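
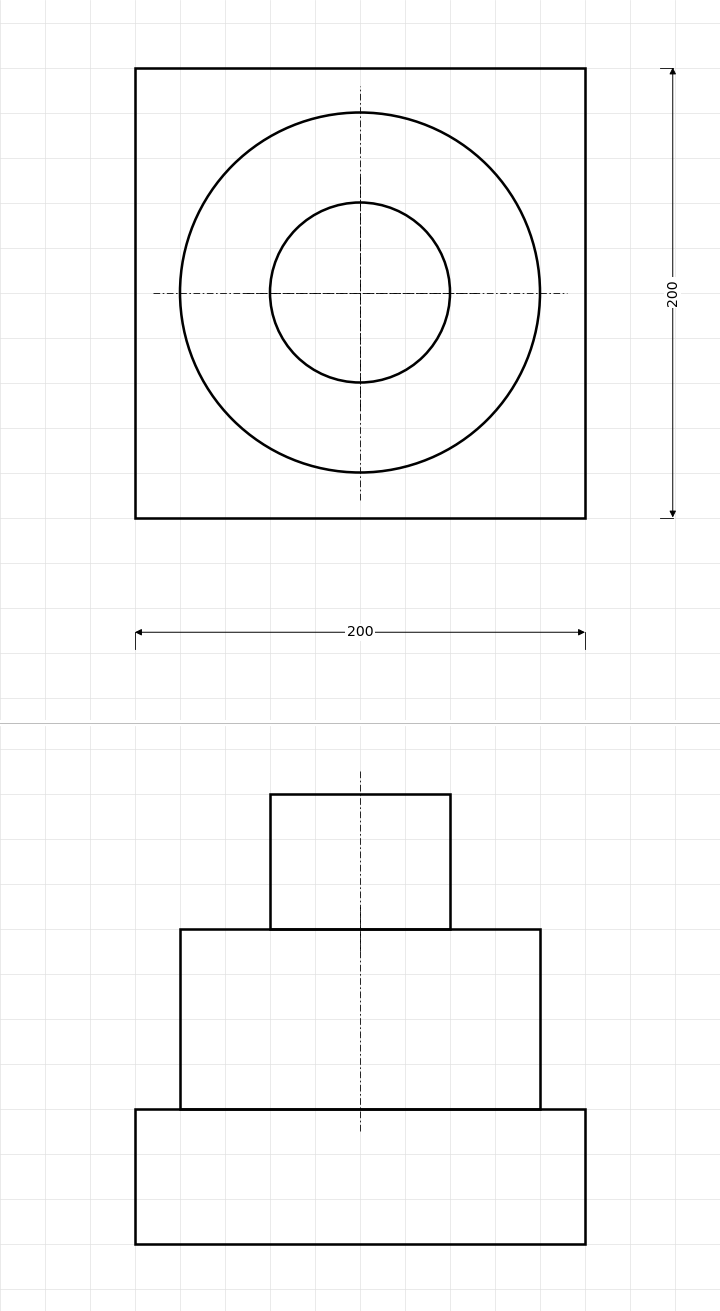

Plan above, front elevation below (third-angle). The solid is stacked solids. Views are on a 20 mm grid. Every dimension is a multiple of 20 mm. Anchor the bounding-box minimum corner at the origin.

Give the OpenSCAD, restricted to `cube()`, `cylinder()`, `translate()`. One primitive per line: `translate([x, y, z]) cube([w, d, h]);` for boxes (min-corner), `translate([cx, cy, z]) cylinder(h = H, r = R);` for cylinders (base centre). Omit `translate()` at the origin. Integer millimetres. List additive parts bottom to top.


cube([200, 200, 60]);
translate([100, 100, 60]) cylinder(h = 80, r = 80);
translate([100, 100, 140]) cylinder(h = 60, r = 40);


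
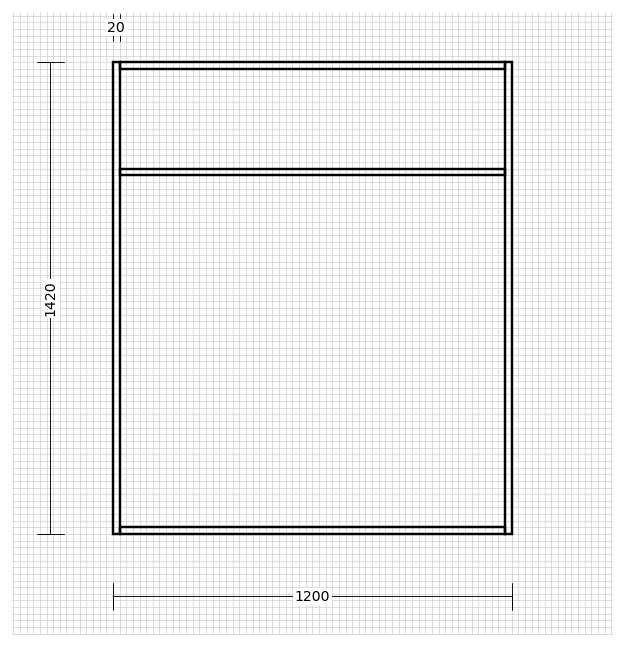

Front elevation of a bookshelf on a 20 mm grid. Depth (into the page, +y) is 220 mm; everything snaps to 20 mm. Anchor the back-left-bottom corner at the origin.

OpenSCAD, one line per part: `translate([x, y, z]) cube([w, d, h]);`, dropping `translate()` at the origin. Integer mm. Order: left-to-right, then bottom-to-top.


cube([20, 220, 1420]);
translate([20, 0, 0]) cube([1160, 220, 20]);
translate([20, 0, 1080]) cube([1160, 220, 20]);
translate([20, 0, 1400]) cube([1160, 220, 20]);
translate([1180, 0, 0]) cube([20, 220, 1420]);


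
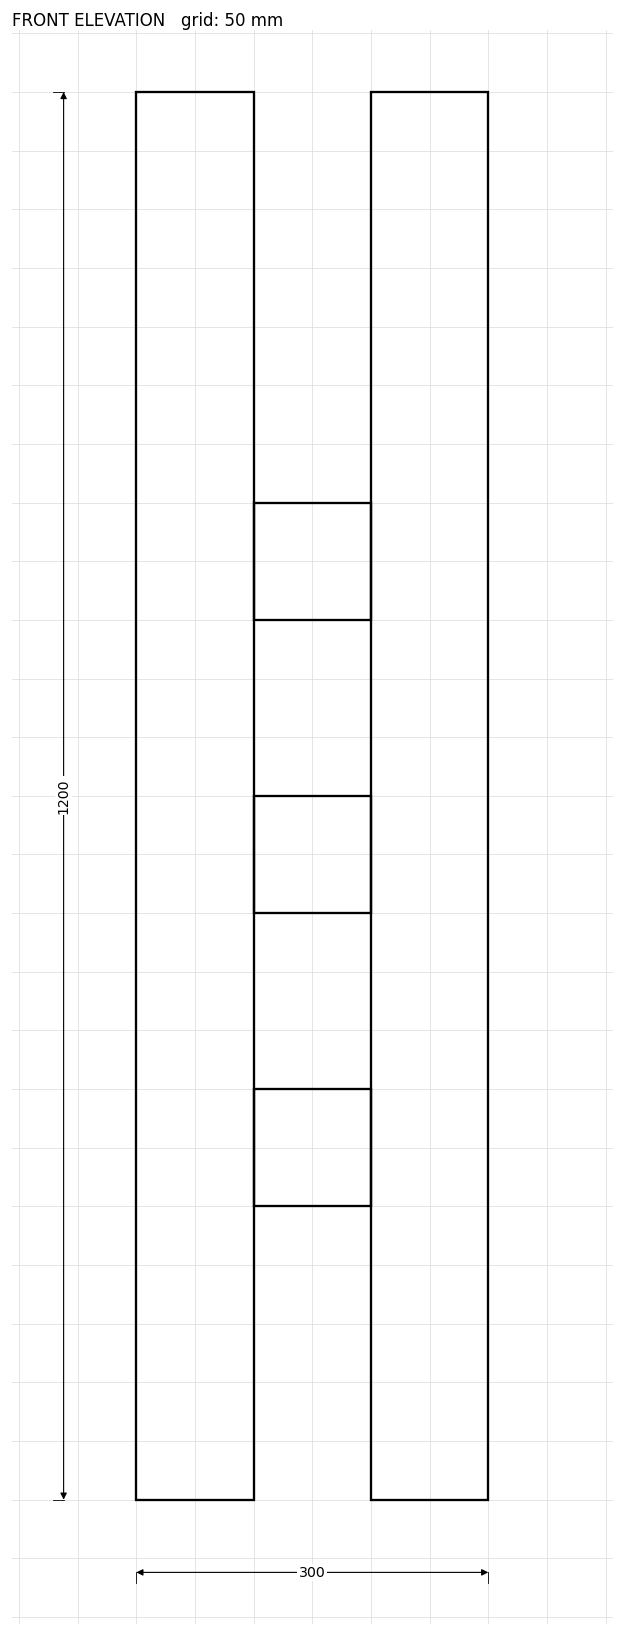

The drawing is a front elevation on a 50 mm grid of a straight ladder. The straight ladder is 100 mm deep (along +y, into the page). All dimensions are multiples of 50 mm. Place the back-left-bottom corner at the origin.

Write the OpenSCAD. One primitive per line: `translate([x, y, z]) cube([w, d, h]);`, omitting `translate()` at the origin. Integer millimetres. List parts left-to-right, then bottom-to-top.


cube([100, 100, 1200]);
translate([100, 0, 250]) cube([100, 100, 100]);
translate([100, 0, 500]) cube([100, 100, 100]);
translate([100, 0, 750]) cube([100, 100, 100]);
translate([200, 0, 0]) cube([100, 100, 1200]);


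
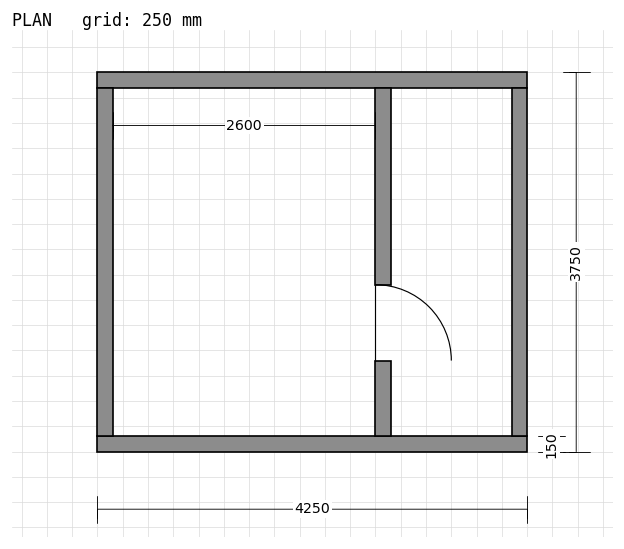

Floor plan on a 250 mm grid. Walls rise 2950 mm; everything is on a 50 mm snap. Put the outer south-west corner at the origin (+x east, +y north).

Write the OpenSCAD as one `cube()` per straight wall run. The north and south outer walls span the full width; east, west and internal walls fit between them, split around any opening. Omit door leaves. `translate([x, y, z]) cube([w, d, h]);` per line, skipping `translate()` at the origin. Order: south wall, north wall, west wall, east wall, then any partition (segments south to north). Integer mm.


cube([4250, 150, 2950]);
translate([0, 3600, 0]) cube([4250, 150, 2950]);
translate([0, 150, 0]) cube([150, 3450, 2950]);
translate([4100, 150, 0]) cube([150, 3450, 2950]);
translate([2750, 150, 0]) cube([150, 750, 2950]);
translate([2750, 1650, 0]) cube([150, 1950, 2950]);


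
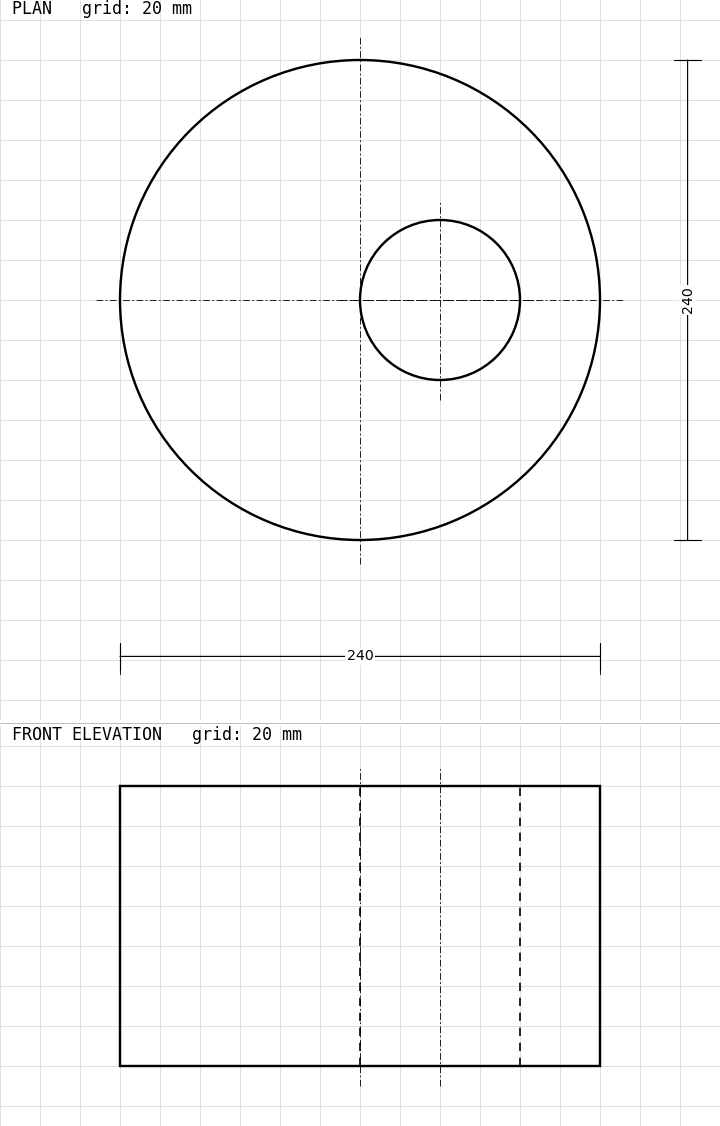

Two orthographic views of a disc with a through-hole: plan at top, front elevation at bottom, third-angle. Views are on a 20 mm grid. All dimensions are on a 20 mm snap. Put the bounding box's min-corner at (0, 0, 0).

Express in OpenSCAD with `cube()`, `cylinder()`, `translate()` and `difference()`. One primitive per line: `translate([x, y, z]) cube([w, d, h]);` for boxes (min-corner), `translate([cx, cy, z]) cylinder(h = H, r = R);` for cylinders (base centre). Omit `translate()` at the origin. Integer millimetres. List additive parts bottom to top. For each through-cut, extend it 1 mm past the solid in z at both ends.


difference() {
  translate([120, 120, 0]) cylinder(h = 140, r = 120);
  translate([160, 120, -1]) cylinder(h = 142, r = 40);
}


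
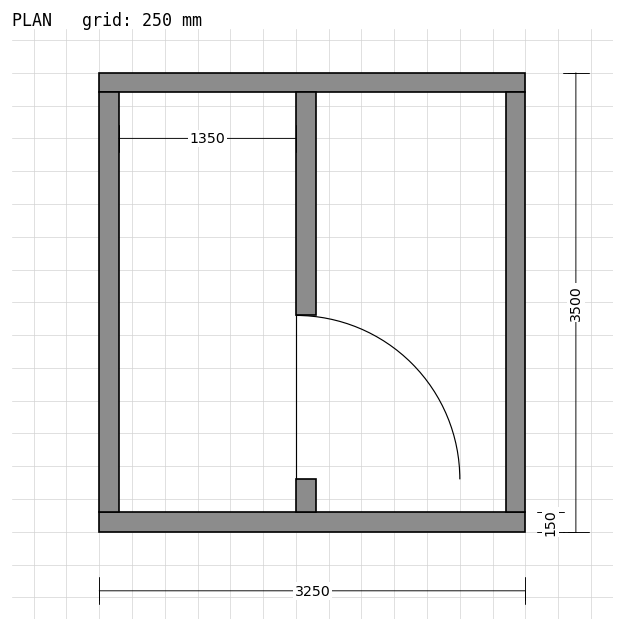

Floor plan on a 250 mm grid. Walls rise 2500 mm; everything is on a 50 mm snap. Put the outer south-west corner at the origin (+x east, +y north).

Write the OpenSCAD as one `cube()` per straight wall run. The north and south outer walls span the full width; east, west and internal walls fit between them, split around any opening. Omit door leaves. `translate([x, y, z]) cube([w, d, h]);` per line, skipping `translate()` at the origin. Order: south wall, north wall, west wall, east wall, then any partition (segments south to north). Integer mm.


cube([3250, 150, 2500]);
translate([0, 3350, 0]) cube([3250, 150, 2500]);
translate([0, 150, 0]) cube([150, 3200, 2500]);
translate([3100, 150, 0]) cube([150, 3200, 2500]);
translate([1500, 150, 0]) cube([150, 250, 2500]);
translate([1500, 1650, 0]) cube([150, 1700, 2500]);


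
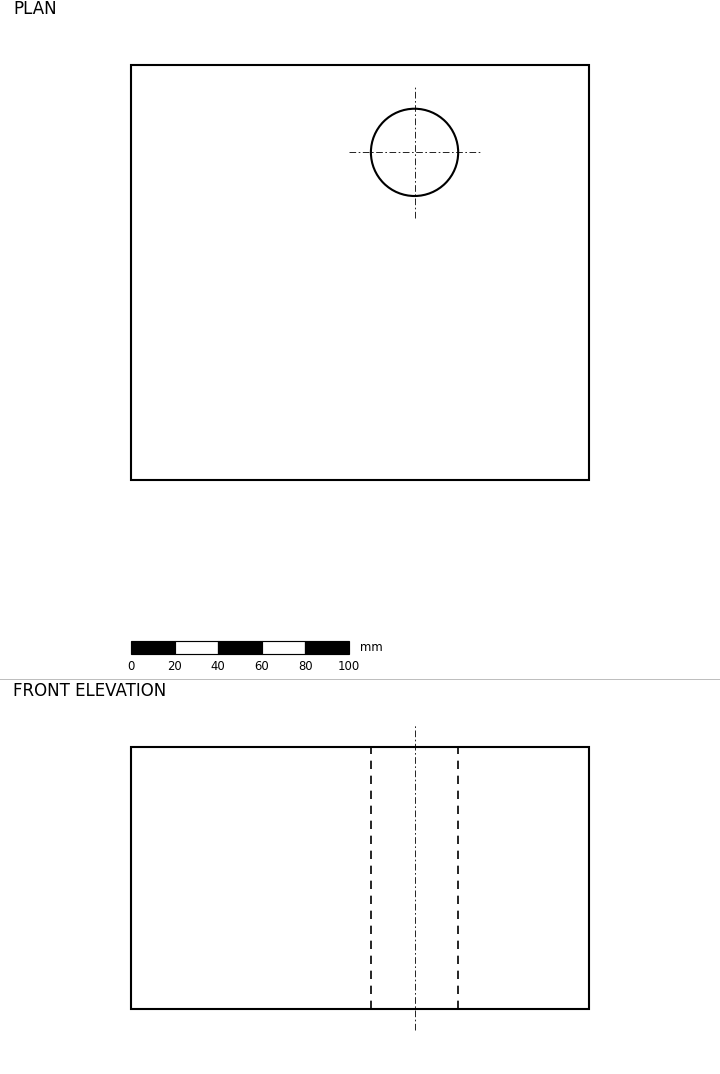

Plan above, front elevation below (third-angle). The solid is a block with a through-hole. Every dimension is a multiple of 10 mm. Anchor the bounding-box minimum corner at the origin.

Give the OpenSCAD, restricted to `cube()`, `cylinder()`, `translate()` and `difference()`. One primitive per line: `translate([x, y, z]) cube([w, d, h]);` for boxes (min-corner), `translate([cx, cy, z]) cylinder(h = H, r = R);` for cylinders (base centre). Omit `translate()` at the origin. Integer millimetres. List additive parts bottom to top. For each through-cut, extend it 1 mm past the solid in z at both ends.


difference() {
  cube([210, 190, 120]);
  translate([130, 150, -1]) cylinder(h = 122, r = 20);
}


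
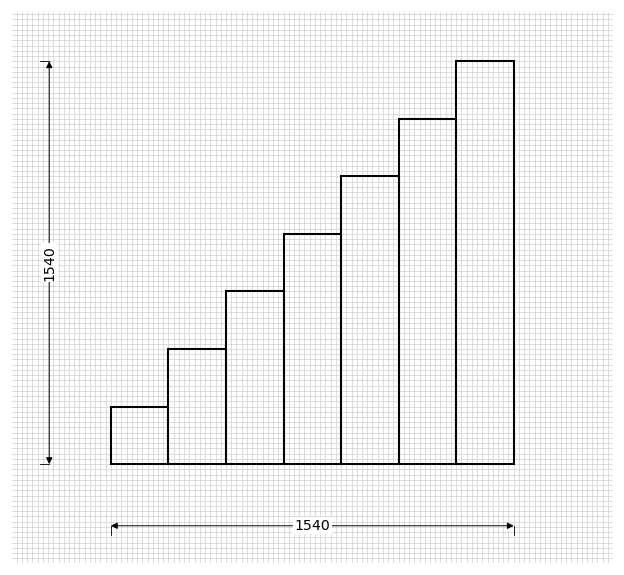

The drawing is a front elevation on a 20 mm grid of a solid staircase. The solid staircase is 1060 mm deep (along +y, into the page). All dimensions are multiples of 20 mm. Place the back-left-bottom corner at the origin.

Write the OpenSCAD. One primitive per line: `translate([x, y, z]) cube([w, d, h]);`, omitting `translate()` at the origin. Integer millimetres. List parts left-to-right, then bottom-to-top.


cube([220, 1060, 220]);
translate([220, 0, 0]) cube([220, 1060, 440]);
translate([440, 0, 0]) cube([220, 1060, 660]);
translate([660, 0, 0]) cube([220, 1060, 880]);
translate([880, 0, 0]) cube([220, 1060, 1100]);
translate([1100, 0, 0]) cube([220, 1060, 1320]);
translate([1320, 0, 0]) cube([220, 1060, 1540]);


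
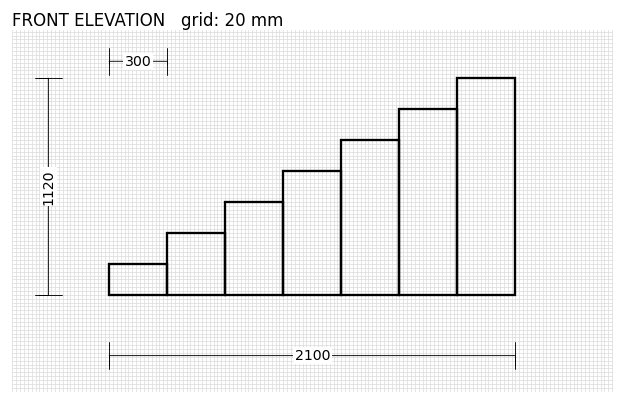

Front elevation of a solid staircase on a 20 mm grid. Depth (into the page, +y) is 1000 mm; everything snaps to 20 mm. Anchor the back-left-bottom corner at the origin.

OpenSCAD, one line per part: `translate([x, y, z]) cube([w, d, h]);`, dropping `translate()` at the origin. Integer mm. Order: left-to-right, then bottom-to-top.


cube([300, 1000, 160]);
translate([300, 0, 0]) cube([300, 1000, 320]);
translate([600, 0, 0]) cube([300, 1000, 480]);
translate([900, 0, 0]) cube([300, 1000, 640]);
translate([1200, 0, 0]) cube([300, 1000, 800]);
translate([1500, 0, 0]) cube([300, 1000, 960]);
translate([1800, 0, 0]) cube([300, 1000, 1120]);


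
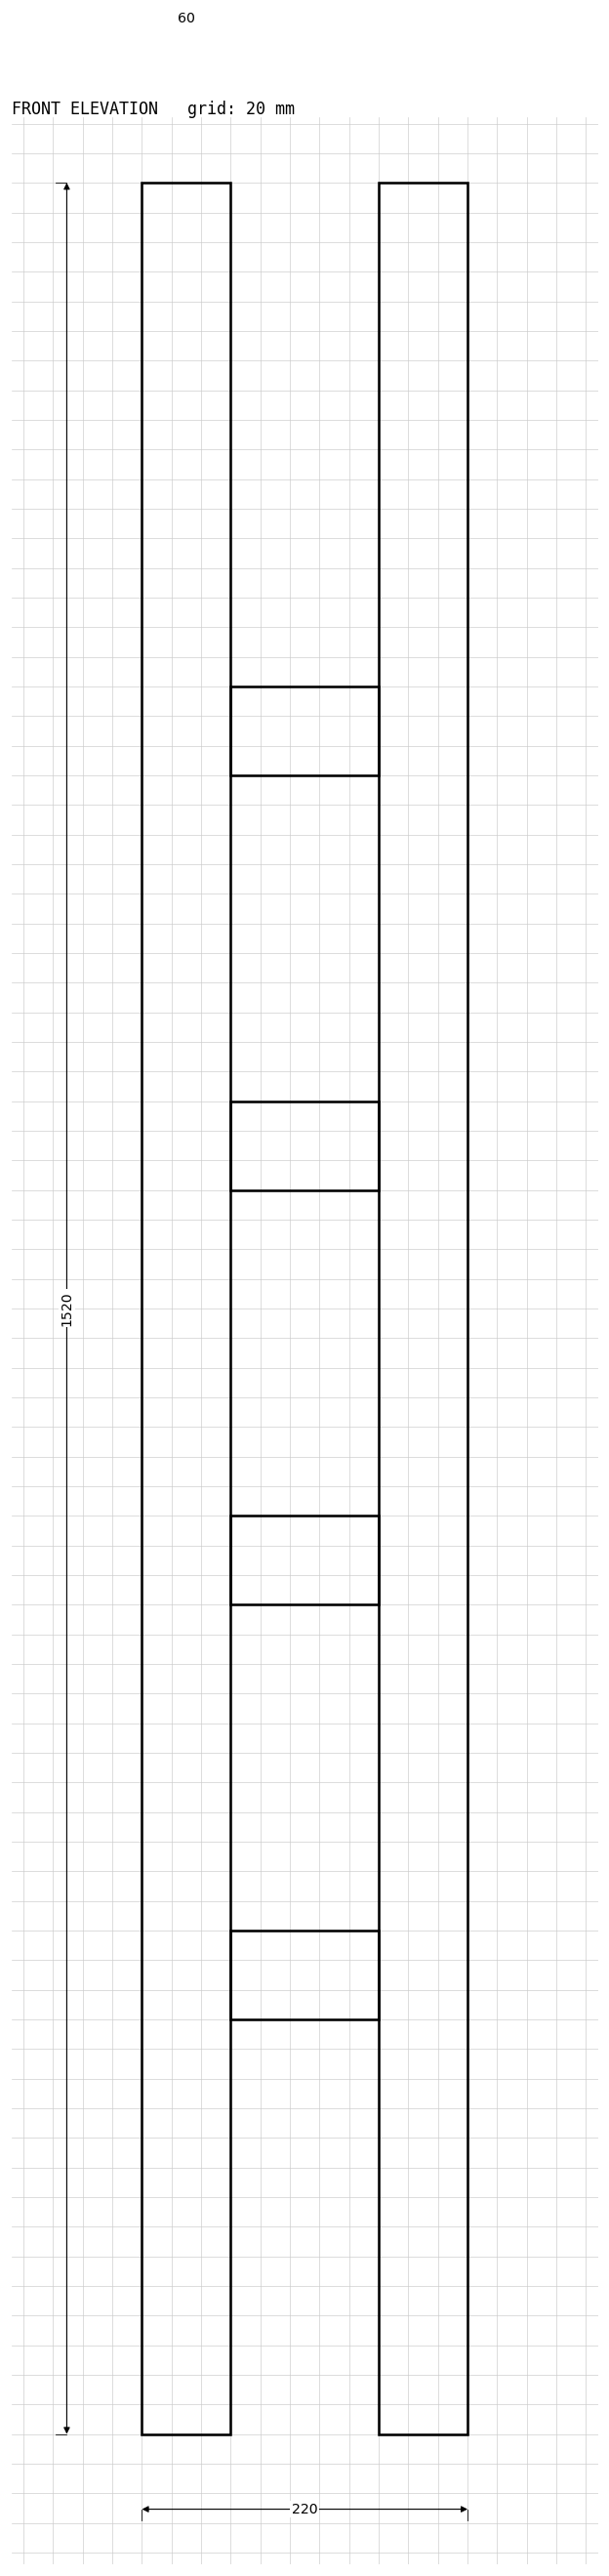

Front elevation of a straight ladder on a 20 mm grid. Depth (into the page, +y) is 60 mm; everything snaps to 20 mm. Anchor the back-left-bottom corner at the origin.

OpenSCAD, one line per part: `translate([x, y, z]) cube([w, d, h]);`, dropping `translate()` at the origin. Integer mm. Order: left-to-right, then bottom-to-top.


cube([60, 60, 1520]);
translate([60, 0, 280]) cube([100, 60, 60]);
translate([60, 0, 560]) cube([100, 60, 60]);
translate([60, 0, 840]) cube([100, 60, 60]);
translate([60, 0, 1120]) cube([100, 60, 60]);
translate([160, 0, 0]) cube([60, 60, 1520]);


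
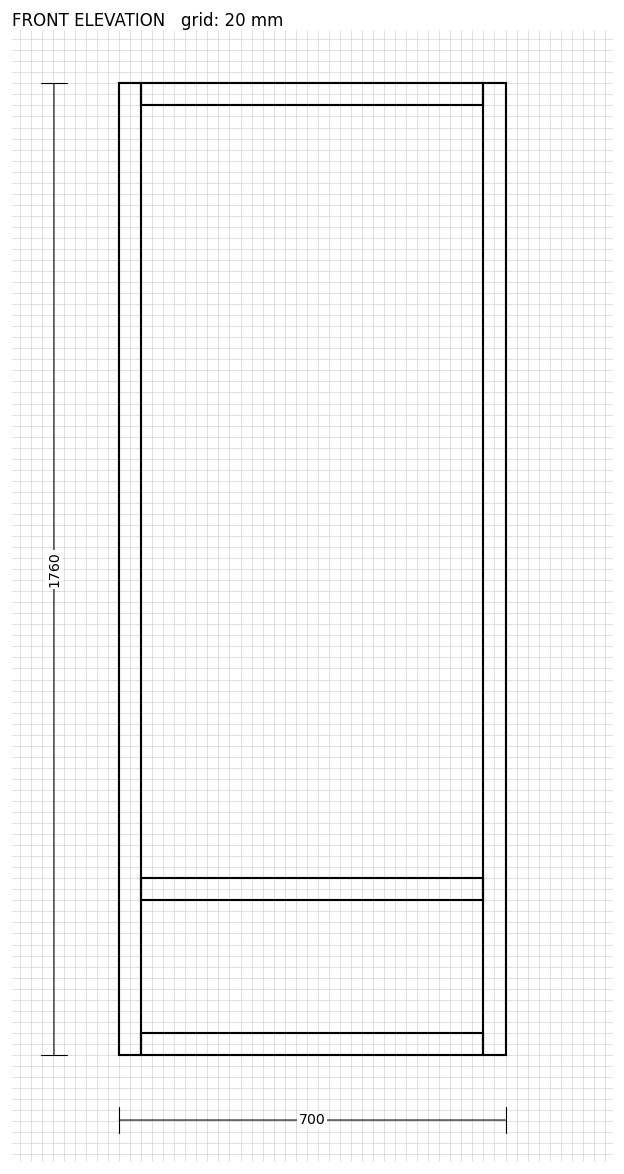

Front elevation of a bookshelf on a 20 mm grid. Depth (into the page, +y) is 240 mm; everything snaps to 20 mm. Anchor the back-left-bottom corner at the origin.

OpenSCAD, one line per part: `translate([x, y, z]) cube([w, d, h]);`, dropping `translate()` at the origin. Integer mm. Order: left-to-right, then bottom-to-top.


cube([40, 240, 1760]);
translate([40, 0, 0]) cube([620, 240, 40]);
translate([40, 0, 280]) cube([620, 240, 40]);
translate([40, 0, 1720]) cube([620, 240, 40]);
translate([660, 0, 0]) cube([40, 240, 1760]);


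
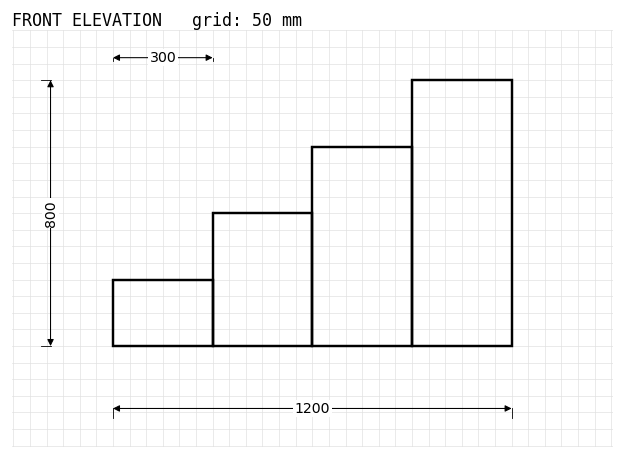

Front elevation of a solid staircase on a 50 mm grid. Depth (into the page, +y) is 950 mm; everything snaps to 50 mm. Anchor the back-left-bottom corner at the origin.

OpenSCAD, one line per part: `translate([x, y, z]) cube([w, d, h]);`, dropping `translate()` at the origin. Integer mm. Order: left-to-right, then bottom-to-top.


cube([300, 950, 200]);
translate([300, 0, 0]) cube([300, 950, 400]);
translate([600, 0, 0]) cube([300, 950, 600]);
translate([900, 0, 0]) cube([300, 950, 800]);


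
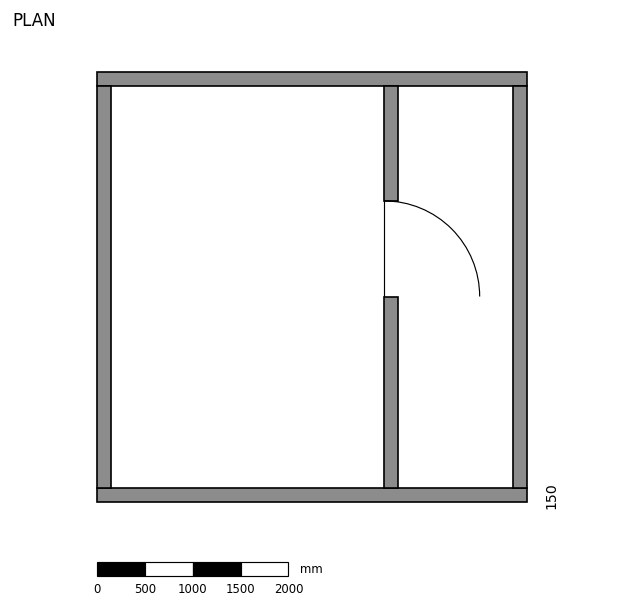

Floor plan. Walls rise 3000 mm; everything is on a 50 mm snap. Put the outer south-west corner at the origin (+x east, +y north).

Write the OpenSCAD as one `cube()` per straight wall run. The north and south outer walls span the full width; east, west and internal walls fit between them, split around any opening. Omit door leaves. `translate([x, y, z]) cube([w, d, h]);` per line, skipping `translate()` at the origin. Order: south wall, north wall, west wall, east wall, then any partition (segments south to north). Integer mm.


cube([4500, 150, 3000]);
translate([0, 4350, 0]) cube([4500, 150, 3000]);
translate([0, 150, 0]) cube([150, 4200, 3000]);
translate([4350, 150, 0]) cube([150, 4200, 3000]);
translate([3000, 150, 0]) cube([150, 2000, 3000]);
translate([3000, 3150, 0]) cube([150, 1200, 3000]);


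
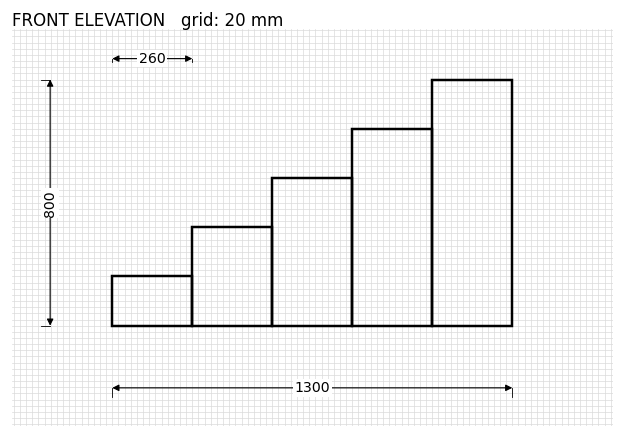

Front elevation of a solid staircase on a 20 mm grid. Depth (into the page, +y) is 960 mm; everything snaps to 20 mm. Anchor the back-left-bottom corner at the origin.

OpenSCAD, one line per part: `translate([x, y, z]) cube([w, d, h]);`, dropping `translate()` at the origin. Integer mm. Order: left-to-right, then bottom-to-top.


cube([260, 960, 160]);
translate([260, 0, 0]) cube([260, 960, 320]);
translate([520, 0, 0]) cube([260, 960, 480]);
translate([780, 0, 0]) cube([260, 960, 640]);
translate([1040, 0, 0]) cube([260, 960, 800]);


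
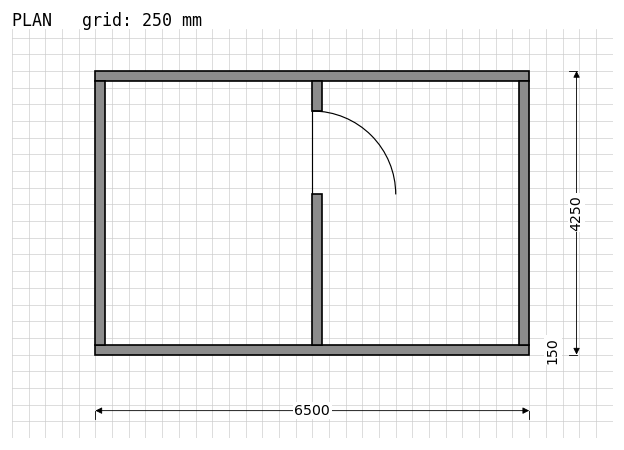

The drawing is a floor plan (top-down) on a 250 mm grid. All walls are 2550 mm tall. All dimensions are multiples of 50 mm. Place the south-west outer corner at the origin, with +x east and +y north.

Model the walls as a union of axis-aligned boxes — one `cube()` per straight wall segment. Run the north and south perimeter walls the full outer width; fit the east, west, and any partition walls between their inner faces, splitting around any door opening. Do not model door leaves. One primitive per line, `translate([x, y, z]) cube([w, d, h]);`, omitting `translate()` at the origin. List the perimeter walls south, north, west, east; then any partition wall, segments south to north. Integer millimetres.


cube([6500, 150, 2550]);
translate([0, 4100, 0]) cube([6500, 150, 2550]);
translate([0, 150, 0]) cube([150, 3950, 2550]);
translate([6350, 150, 0]) cube([150, 3950, 2550]);
translate([3250, 150, 0]) cube([150, 2250, 2550]);
translate([3250, 3650, 0]) cube([150, 450, 2550]);


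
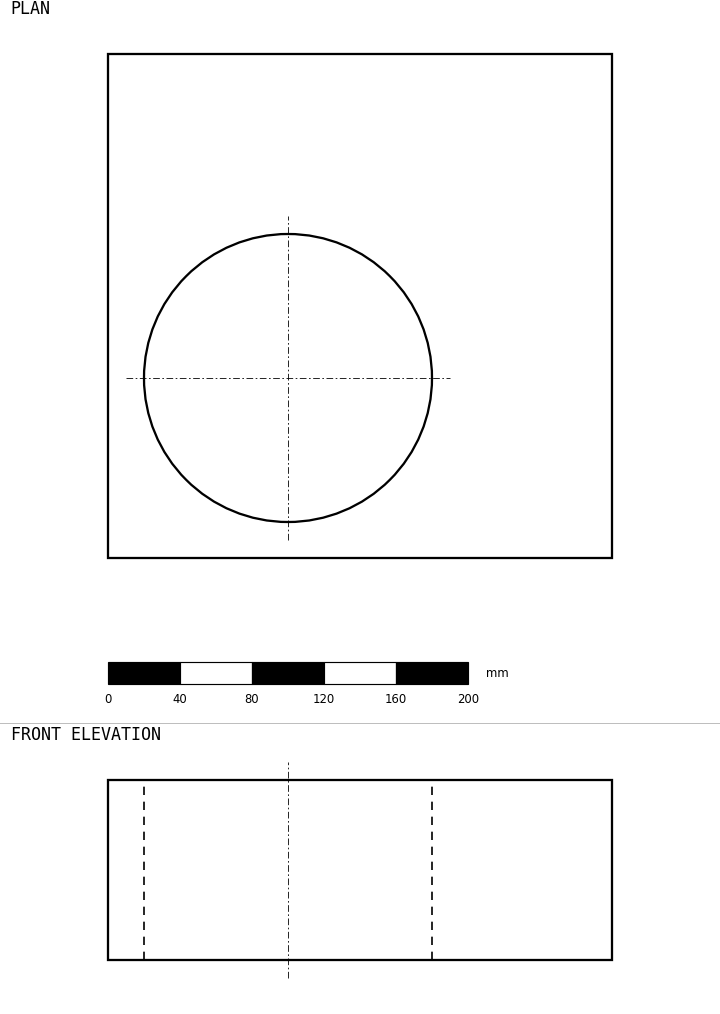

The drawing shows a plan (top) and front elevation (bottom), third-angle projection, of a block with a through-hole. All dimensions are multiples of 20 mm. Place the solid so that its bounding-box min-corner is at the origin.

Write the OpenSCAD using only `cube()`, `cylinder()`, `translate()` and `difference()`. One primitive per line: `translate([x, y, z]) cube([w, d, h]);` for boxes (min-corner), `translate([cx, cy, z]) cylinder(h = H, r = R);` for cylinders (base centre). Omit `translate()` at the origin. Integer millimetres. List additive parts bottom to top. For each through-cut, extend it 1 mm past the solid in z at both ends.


difference() {
  cube([280, 280, 100]);
  translate([100, 100, -1]) cylinder(h = 102, r = 80);
}


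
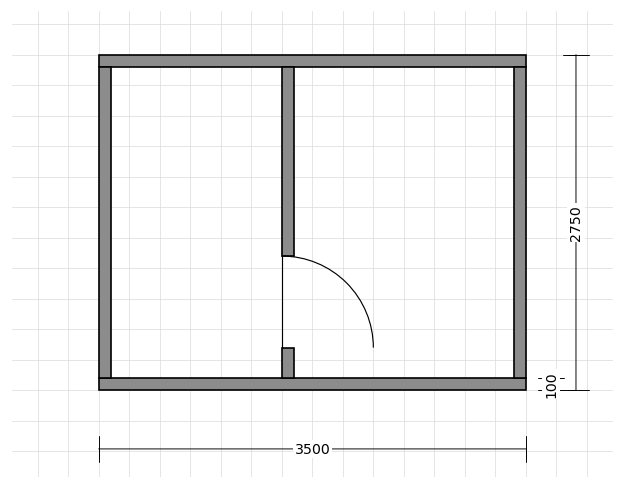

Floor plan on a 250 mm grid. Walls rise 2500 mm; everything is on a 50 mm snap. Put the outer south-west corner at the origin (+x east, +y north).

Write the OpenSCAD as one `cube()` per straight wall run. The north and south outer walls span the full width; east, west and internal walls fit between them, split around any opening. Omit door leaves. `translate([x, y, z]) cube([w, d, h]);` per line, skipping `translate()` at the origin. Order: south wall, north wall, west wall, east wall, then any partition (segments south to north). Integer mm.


cube([3500, 100, 2500]);
translate([0, 2650, 0]) cube([3500, 100, 2500]);
translate([0, 100, 0]) cube([100, 2550, 2500]);
translate([3400, 100, 0]) cube([100, 2550, 2500]);
translate([1500, 100, 0]) cube([100, 250, 2500]);
translate([1500, 1100, 0]) cube([100, 1550, 2500]);


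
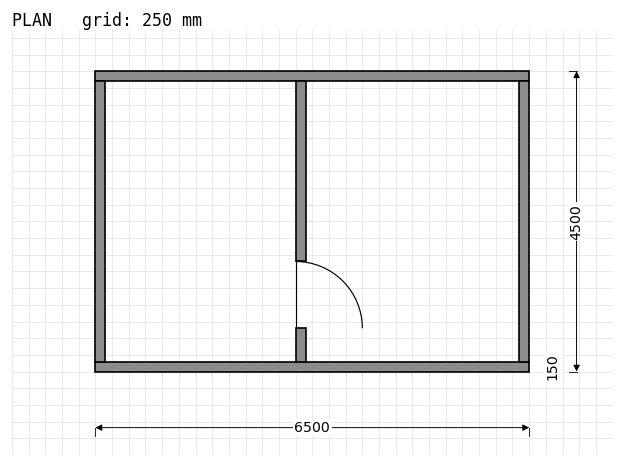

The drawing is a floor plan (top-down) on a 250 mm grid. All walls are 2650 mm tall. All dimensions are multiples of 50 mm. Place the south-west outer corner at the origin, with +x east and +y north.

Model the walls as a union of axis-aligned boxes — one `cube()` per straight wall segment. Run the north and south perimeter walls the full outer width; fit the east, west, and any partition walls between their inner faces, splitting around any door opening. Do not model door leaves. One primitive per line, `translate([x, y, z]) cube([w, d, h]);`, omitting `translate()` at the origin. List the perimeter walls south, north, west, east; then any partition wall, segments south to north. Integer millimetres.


cube([6500, 150, 2650]);
translate([0, 4350, 0]) cube([6500, 150, 2650]);
translate([0, 150, 0]) cube([150, 4200, 2650]);
translate([6350, 150, 0]) cube([150, 4200, 2650]);
translate([3000, 150, 0]) cube([150, 500, 2650]);
translate([3000, 1650, 0]) cube([150, 2700, 2650]);


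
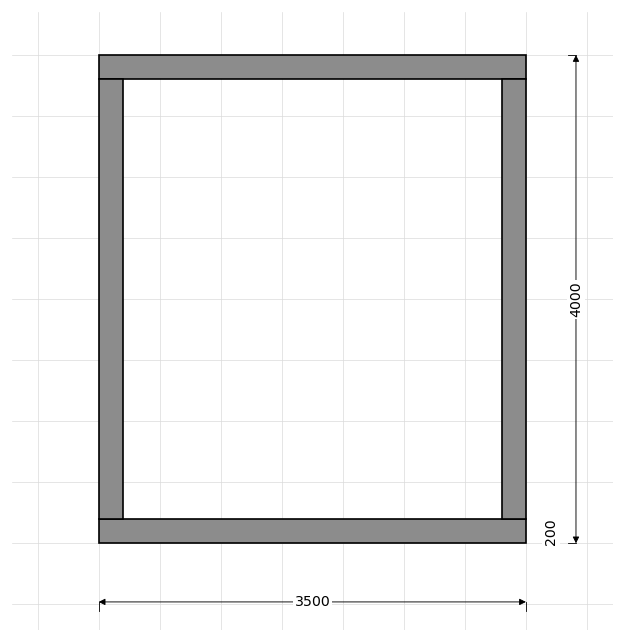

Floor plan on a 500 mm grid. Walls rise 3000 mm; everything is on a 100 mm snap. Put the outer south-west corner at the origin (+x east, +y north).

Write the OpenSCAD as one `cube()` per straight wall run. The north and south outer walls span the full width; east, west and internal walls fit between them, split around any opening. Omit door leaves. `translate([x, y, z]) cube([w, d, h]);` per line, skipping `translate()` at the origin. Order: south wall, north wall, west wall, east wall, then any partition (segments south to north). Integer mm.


cube([3500, 200, 3000]);
translate([0, 3800, 0]) cube([3500, 200, 3000]);
translate([0, 200, 0]) cube([200, 3600, 3000]);
translate([3300, 200, 0]) cube([200, 3600, 3000]);


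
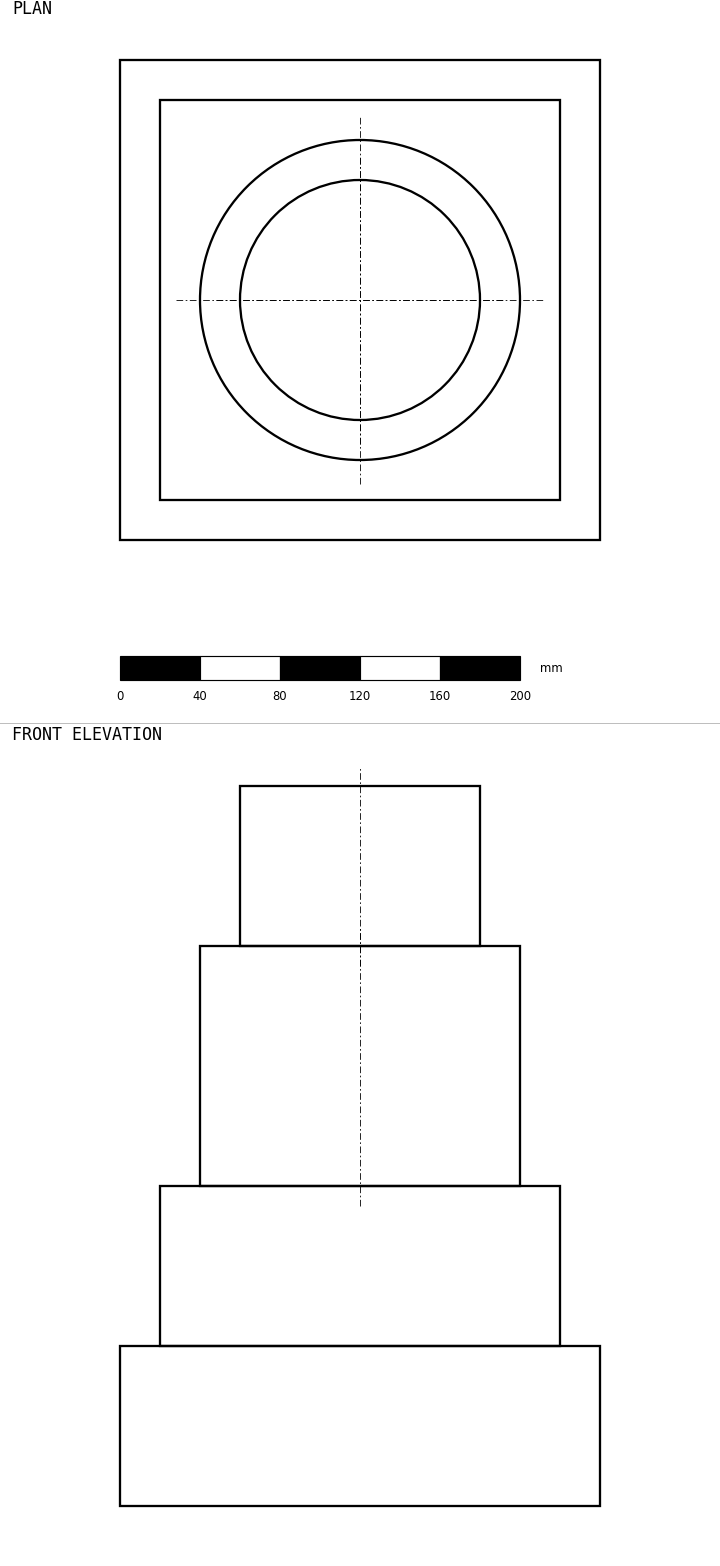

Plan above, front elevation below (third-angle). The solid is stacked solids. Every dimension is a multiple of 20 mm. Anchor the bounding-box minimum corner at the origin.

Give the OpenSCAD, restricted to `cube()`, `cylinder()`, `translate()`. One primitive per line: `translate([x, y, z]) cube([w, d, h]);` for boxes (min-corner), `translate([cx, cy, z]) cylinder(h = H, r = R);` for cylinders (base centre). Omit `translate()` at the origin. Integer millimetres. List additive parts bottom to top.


cube([240, 240, 80]);
translate([20, 20, 80]) cube([200, 200, 80]);
translate([120, 120, 160]) cylinder(h = 120, r = 80);
translate([120, 120, 280]) cylinder(h = 80, r = 60);


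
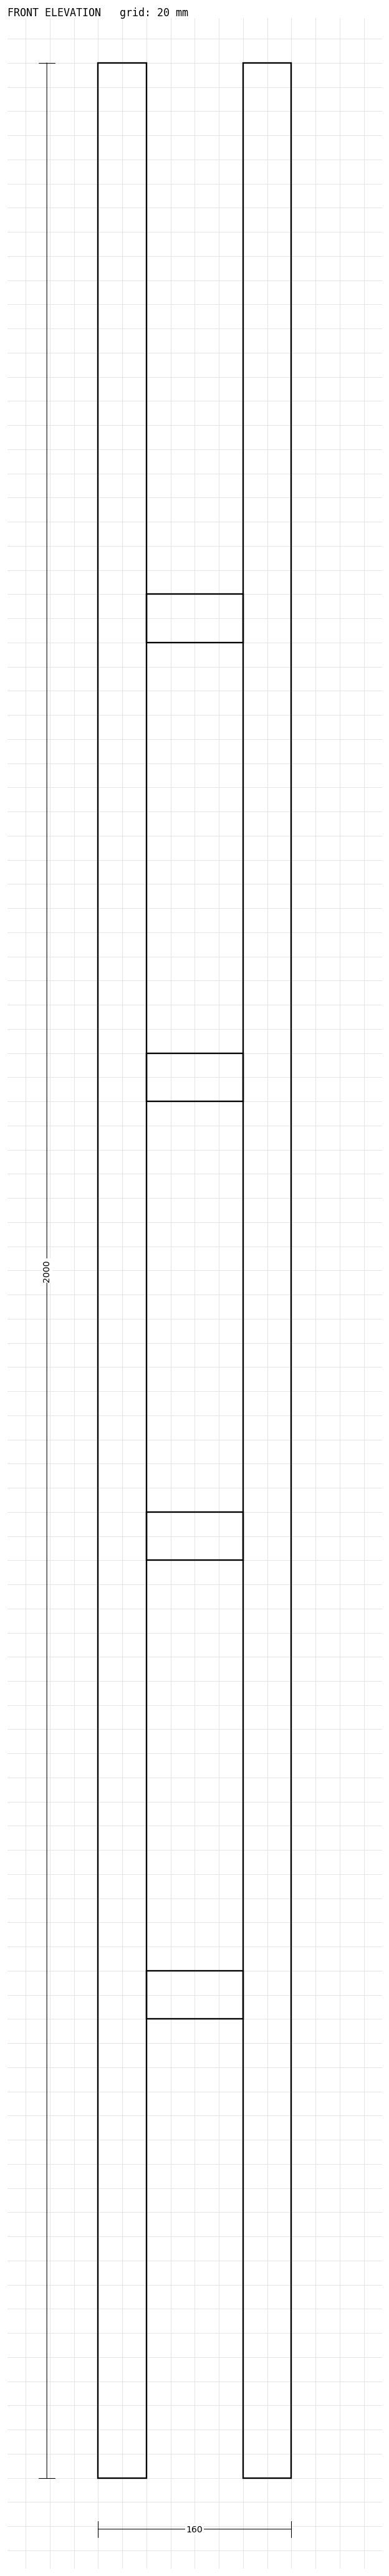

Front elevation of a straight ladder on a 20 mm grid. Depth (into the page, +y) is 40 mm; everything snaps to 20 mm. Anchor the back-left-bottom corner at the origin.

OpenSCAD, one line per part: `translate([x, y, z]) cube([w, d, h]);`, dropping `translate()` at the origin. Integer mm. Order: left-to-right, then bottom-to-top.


cube([40, 40, 2000]);
translate([40, 0, 380]) cube([80, 40, 40]);
translate([40, 0, 760]) cube([80, 40, 40]);
translate([40, 0, 1140]) cube([80, 40, 40]);
translate([40, 0, 1520]) cube([80, 40, 40]);
translate([120, 0, 0]) cube([40, 40, 2000]);


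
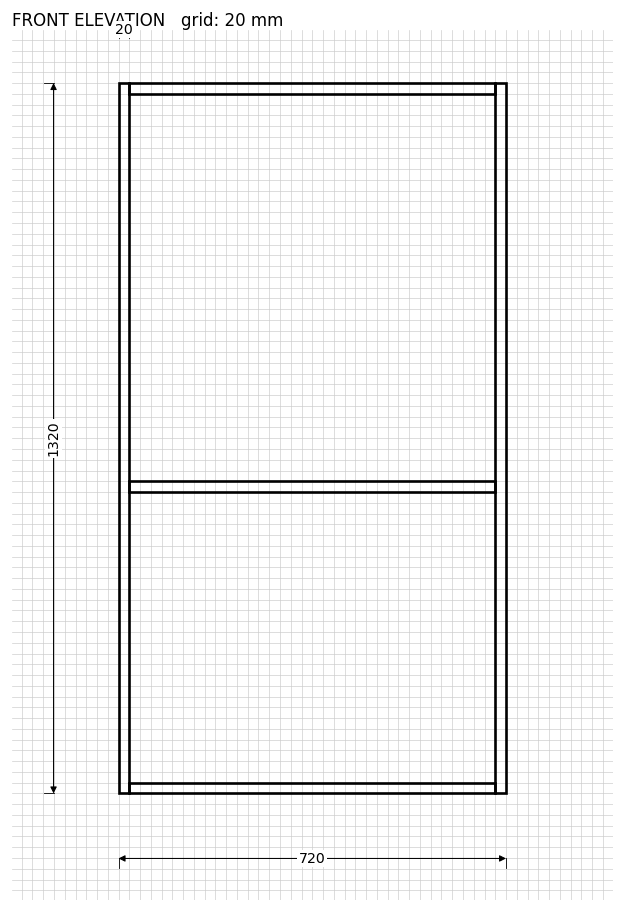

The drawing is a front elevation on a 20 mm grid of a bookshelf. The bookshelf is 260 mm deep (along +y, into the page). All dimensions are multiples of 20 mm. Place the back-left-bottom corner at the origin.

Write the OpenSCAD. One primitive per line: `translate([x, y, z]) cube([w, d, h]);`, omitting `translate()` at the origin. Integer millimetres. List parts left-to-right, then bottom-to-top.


cube([20, 260, 1320]);
translate([20, 0, 0]) cube([680, 260, 20]);
translate([20, 0, 560]) cube([680, 260, 20]);
translate([20, 0, 1300]) cube([680, 260, 20]);
translate([700, 0, 0]) cube([20, 260, 1320]);


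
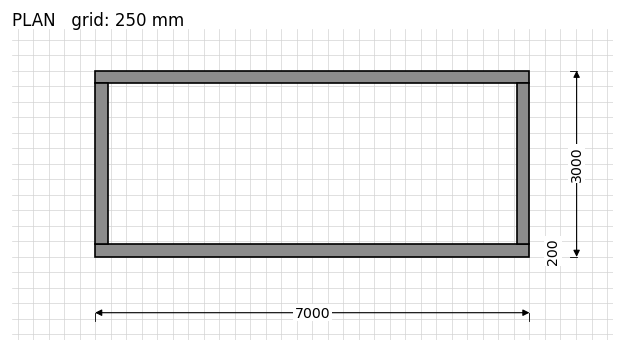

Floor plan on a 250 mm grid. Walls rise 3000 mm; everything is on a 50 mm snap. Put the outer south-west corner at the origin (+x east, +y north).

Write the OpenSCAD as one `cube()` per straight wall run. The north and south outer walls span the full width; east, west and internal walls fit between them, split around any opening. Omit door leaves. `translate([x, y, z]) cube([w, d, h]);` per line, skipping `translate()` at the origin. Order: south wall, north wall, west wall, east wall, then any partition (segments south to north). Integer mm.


cube([7000, 200, 3000]);
translate([0, 2800, 0]) cube([7000, 200, 3000]);
translate([0, 200, 0]) cube([200, 2600, 3000]);
translate([6800, 200, 0]) cube([200, 2600, 3000]);


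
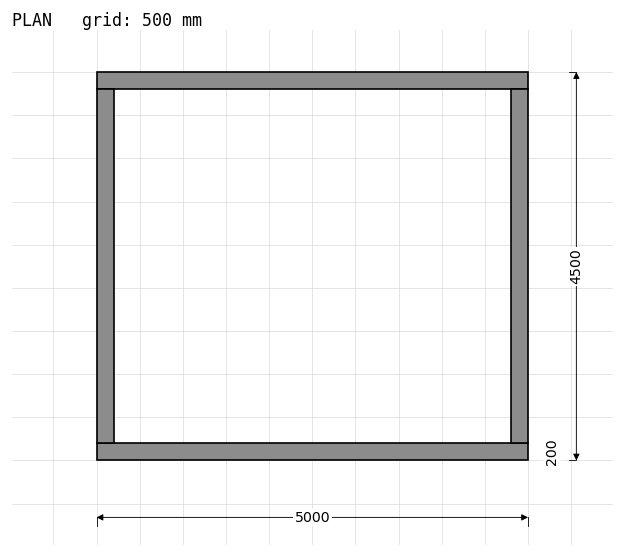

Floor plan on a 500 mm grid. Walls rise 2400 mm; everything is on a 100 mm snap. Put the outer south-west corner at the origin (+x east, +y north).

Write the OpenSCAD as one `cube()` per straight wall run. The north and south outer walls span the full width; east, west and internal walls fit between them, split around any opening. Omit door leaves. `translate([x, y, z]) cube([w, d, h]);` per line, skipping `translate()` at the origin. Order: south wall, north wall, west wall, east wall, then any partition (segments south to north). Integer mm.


cube([5000, 200, 2400]);
translate([0, 4300, 0]) cube([5000, 200, 2400]);
translate([0, 200, 0]) cube([200, 4100, 2400]);
translate([4800, 200, 0]) cube([200, 4100, 2400]);


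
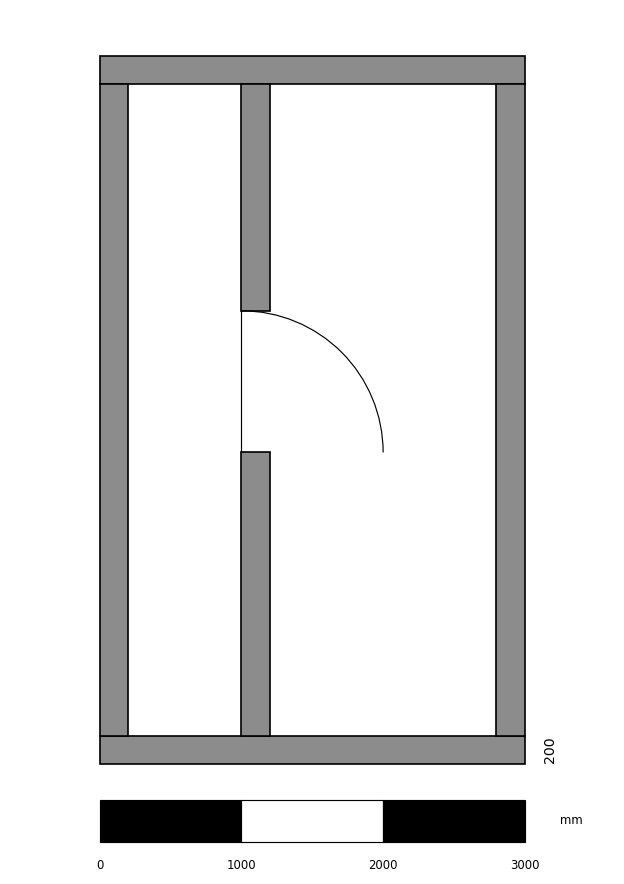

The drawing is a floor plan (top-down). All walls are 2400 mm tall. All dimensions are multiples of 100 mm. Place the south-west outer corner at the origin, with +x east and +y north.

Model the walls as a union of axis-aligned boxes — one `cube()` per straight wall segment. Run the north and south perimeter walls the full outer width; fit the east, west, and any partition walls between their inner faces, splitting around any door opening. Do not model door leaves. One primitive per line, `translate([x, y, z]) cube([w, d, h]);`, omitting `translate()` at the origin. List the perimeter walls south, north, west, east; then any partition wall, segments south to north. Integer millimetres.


cube([3000, 200, 2400]);
translate([0, 4800, 0]) cube([3000, 200, 2400]);
translate([0, 200, 0]) cube([200, 4600, 2400]);
translate([2800, 200, 0]) cube([200, 4600, 2400]);
translate([1000, 200, 0]) cube([200, 2000, 2400]);
translate([1000, 3200, 0]) cube([200, 1600, 2400]);


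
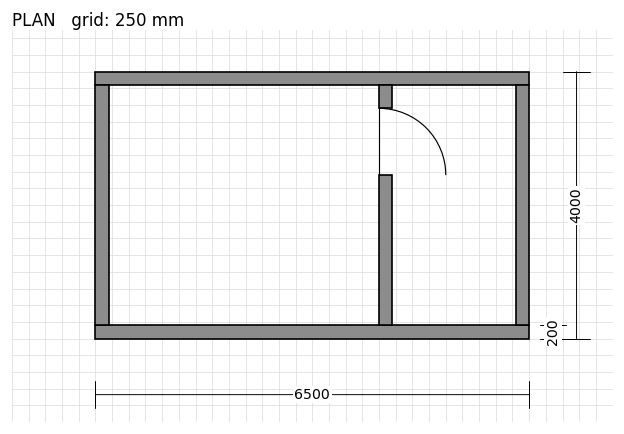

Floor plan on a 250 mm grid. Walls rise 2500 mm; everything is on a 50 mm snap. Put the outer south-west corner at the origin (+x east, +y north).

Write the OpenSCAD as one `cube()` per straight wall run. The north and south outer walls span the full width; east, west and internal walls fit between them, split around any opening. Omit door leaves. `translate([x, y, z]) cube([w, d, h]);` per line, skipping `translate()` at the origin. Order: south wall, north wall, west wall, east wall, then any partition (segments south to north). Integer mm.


cube([6500, 200, 2500]);
translate([0, 3800, 0]) cube([6500, 200, 2500]);
translate([0, 200, 0]) cube([200, 3600, 2500]);
translate([6300, 200, 0]) cube([200, 3600, 2500]);
translate([4250, 200, 0]) cube([200, 2250, 2500]);
translate([4250, 3450, 0]) cube([200, 350, 2500]);


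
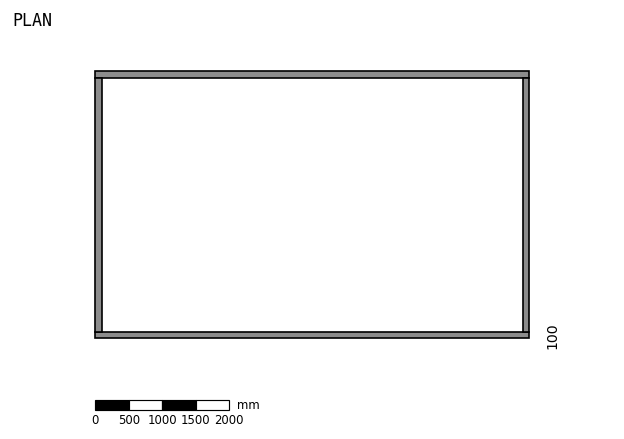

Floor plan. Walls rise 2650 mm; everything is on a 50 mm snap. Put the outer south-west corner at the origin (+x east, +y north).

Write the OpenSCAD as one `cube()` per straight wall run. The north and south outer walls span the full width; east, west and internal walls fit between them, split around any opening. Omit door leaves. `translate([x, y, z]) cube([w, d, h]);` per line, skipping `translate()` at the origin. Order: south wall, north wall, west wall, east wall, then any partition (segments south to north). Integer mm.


cube([6500, 100, 2650]);
translate([0, 3900, 0]) cube([6500, 100, 2650]);
translate([0, 100, 0]) cube([100, 3800, 2650]);
translate([6400, 100, 0]) cube([100, 3800, 2650]);


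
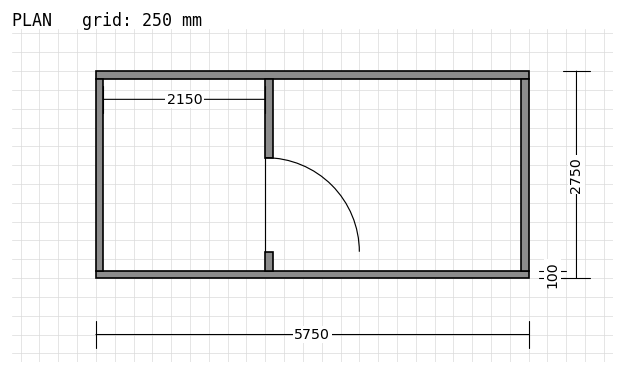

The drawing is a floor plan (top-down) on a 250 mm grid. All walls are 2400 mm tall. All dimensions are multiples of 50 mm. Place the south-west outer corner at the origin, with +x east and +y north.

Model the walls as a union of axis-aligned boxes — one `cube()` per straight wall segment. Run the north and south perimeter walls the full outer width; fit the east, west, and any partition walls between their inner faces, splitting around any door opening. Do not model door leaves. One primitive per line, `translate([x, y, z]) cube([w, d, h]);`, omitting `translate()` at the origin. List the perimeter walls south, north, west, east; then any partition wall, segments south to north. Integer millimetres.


cube([5750, 100, 2400]);
translate([0, 2650, 0]) cube([5750, 100, 2400]);
translate([0, 100, 0]) cube([100, 2550, 2400]);
translate([5650, 100, 0]) cube([100, 2550, 2400]);
translate([2250, 100, 0]) cube([100, 250, 2400]);
translate([2250, 1600, 0]) cube([100, 1050, 2400]);


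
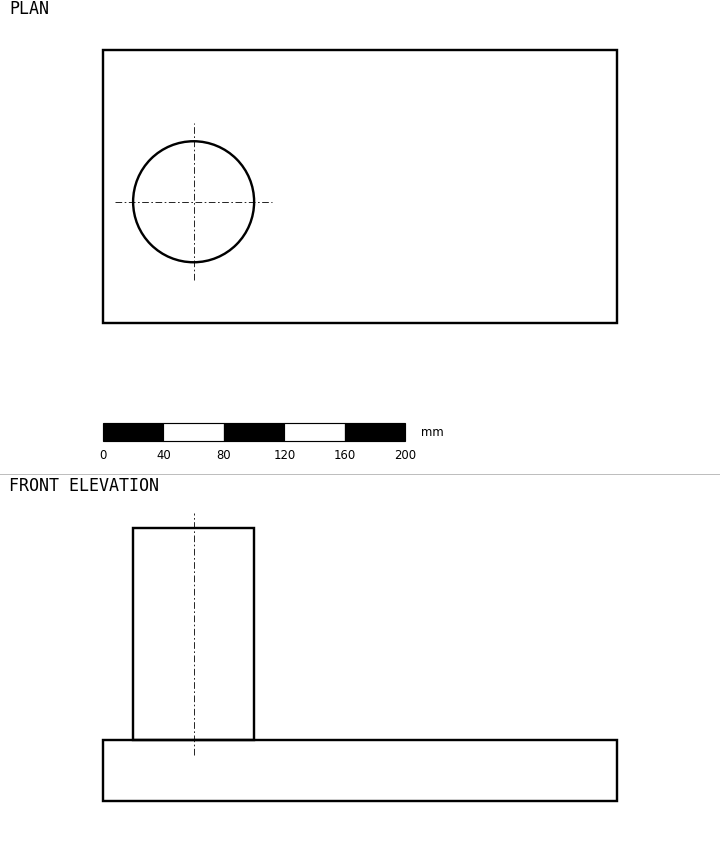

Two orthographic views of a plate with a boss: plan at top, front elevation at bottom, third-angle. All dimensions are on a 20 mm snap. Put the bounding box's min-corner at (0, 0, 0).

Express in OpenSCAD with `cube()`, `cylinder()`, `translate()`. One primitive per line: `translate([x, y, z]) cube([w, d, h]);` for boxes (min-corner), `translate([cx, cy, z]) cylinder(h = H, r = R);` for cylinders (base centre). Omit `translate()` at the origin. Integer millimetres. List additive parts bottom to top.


cube([340, 180, 40]);
translate([60, 80, 40]) cylinder(h = 140, r = 40);


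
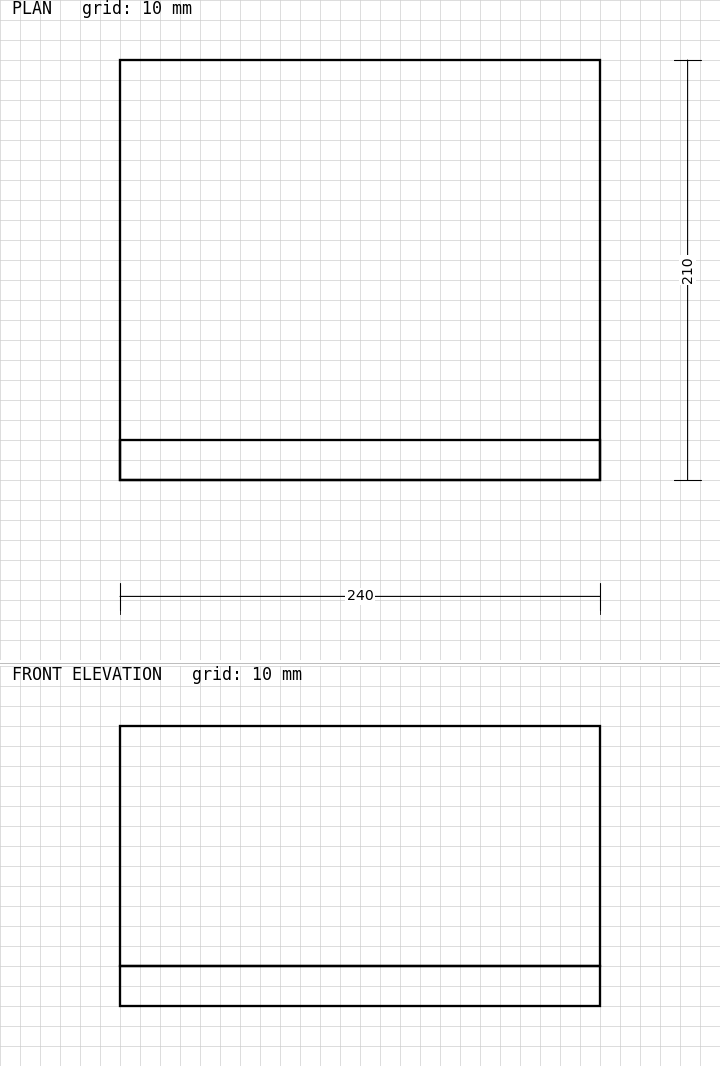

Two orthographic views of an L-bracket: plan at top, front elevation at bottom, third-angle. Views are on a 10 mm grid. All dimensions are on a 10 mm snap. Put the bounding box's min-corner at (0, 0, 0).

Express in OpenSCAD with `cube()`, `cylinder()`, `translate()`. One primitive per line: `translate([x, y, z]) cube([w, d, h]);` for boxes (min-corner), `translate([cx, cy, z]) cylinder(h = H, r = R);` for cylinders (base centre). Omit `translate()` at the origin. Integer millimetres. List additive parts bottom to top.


cube([240, 210, 20]);
translate([0, 0, 20]) cube([240, 20, 120]);


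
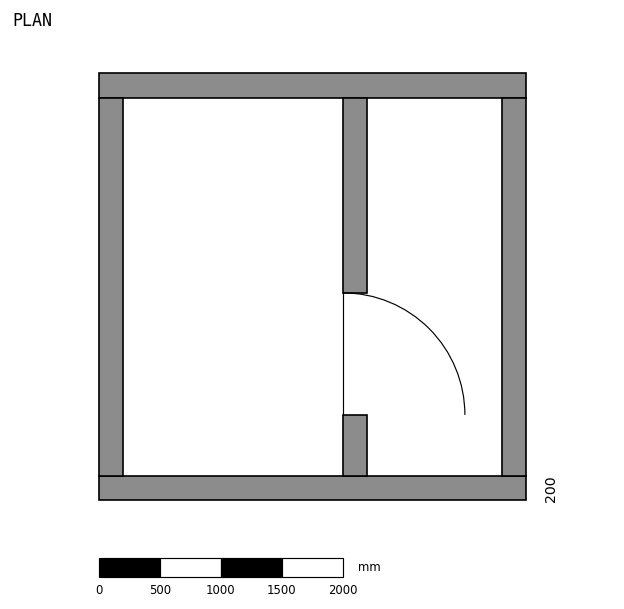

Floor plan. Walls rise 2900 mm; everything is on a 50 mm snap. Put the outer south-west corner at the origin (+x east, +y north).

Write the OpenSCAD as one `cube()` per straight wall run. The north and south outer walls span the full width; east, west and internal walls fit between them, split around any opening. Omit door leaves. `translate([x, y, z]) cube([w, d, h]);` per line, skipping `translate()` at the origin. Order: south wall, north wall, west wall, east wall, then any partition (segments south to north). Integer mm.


cube([3500, 200, 2900]);
translate([0, 3300, 0]) cube([3500, 200, 2900]);
translate([0, 200, 0]) cube([200, 3100, 2900]);
translate([3300, 200, 0]) cube([200, 3100, 2900]);
translate([2000, 200, 0]) cube([200, 500, 2900]);
translate([2000, 1700, 0]) cube([200, 1600, 2900]);


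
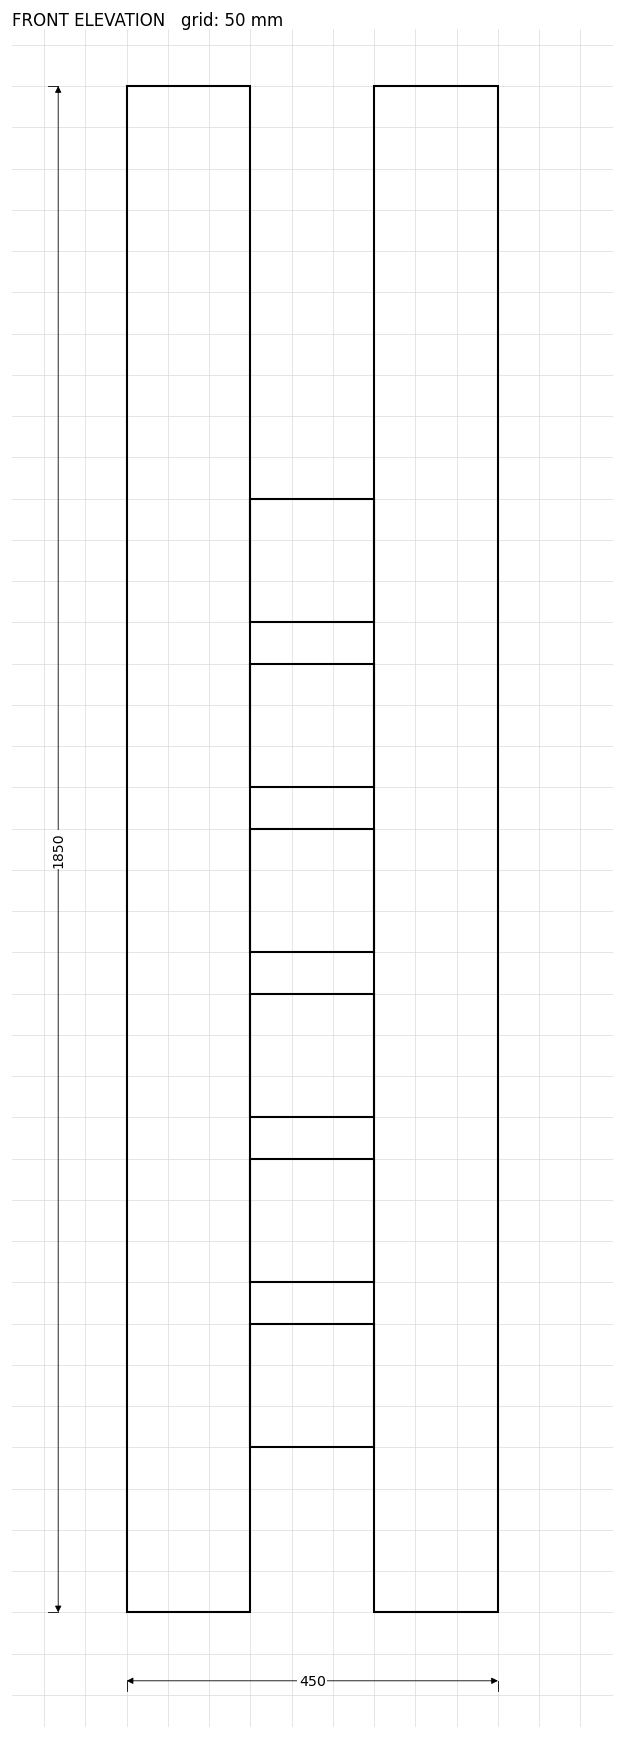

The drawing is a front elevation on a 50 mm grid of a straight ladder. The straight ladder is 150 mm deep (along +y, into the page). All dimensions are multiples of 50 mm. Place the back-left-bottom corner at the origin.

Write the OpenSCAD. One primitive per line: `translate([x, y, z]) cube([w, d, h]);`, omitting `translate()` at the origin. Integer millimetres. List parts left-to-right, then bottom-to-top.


cube([150, 150, 1850]);
translate([150, 0, 200]) cube([150, 150, 150]);
translate([150, 0, 400]) cube([150, 150, 150]);
translate([150, 0, 600]) cube([150, 150, 150]);
translate([150, 0, 800]) cube([150, 150, 150]);
translate([150, 0, 1000]) cube([150, 150, 150]);
translate([150, 0, 1200]) cube([150, 150, 150]);
translate([300, 0, 0]) cube([150, 150, 1850]);


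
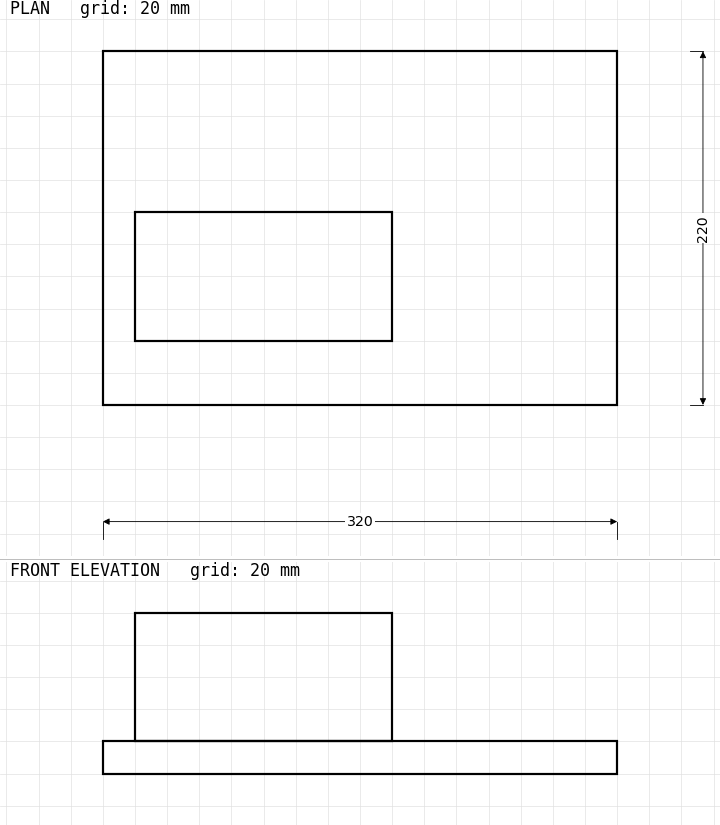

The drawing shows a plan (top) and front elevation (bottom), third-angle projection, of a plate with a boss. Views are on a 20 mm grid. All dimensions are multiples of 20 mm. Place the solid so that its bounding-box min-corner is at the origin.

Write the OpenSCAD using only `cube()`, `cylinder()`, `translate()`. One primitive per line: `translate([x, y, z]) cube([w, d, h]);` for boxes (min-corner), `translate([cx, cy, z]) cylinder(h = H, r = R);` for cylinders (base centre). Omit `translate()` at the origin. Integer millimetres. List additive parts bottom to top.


cube([320, 220, 20]);
translate([20, 40, 20]) cube([160, 80, 80]);


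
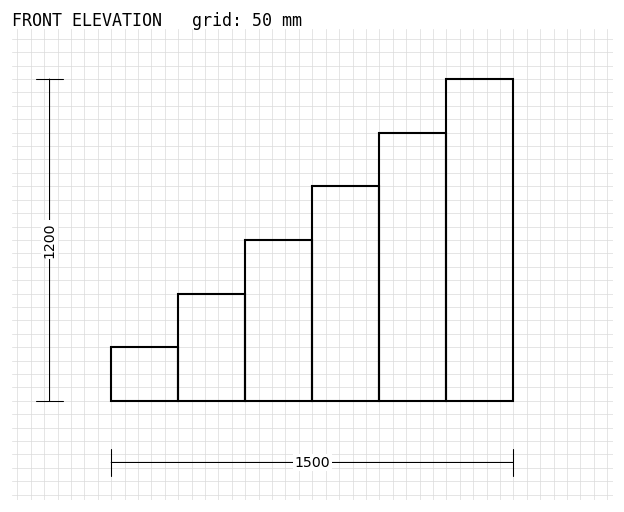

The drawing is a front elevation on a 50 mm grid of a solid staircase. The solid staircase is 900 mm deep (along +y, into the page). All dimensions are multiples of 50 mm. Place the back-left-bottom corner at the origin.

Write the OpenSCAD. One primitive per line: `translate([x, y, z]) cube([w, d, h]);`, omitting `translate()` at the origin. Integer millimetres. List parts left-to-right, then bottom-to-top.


cube([250, 900, 200]);
translate([250, 0, 0]) cube([250, 900, 400]);
translate([500, 0, 0]) cube([250, 900, 600]);
translate([750, 0, 0]) cube([250, 900, 800]);
translate([1000, 0, 0]) cube([250, 900, 1000]);
translate([1250, 0, 0]) cube([250, 900, 1200]);


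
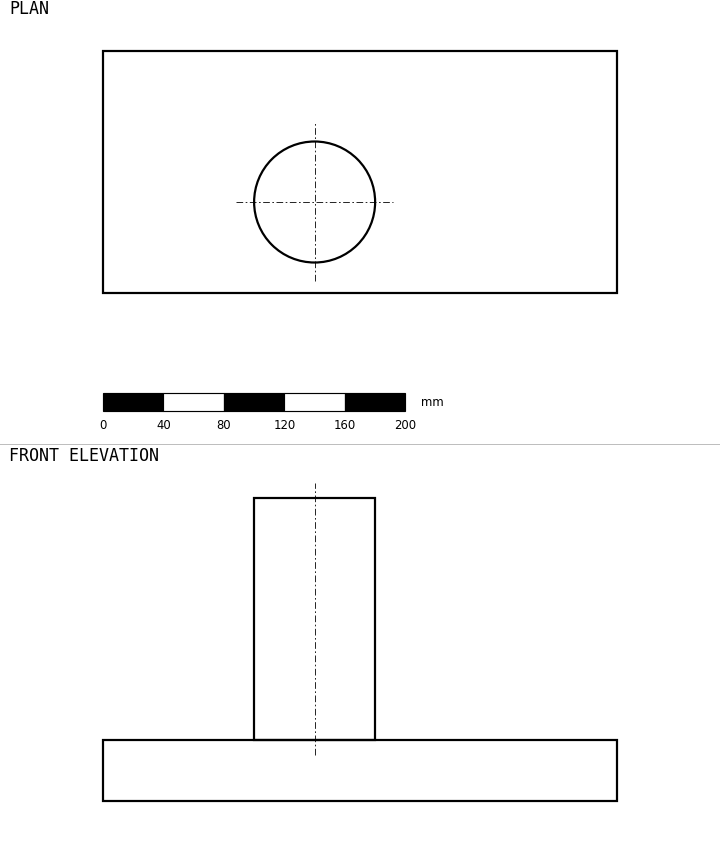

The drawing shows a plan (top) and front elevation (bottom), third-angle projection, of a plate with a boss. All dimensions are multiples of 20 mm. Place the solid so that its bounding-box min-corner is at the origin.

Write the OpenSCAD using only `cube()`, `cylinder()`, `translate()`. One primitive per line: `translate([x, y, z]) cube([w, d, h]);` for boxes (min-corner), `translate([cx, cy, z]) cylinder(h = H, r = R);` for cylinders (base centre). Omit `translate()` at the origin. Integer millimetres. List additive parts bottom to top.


cube([340, 160, 40]);
translate([140, 60, 40]) cylinder(h = 160, r = 40);


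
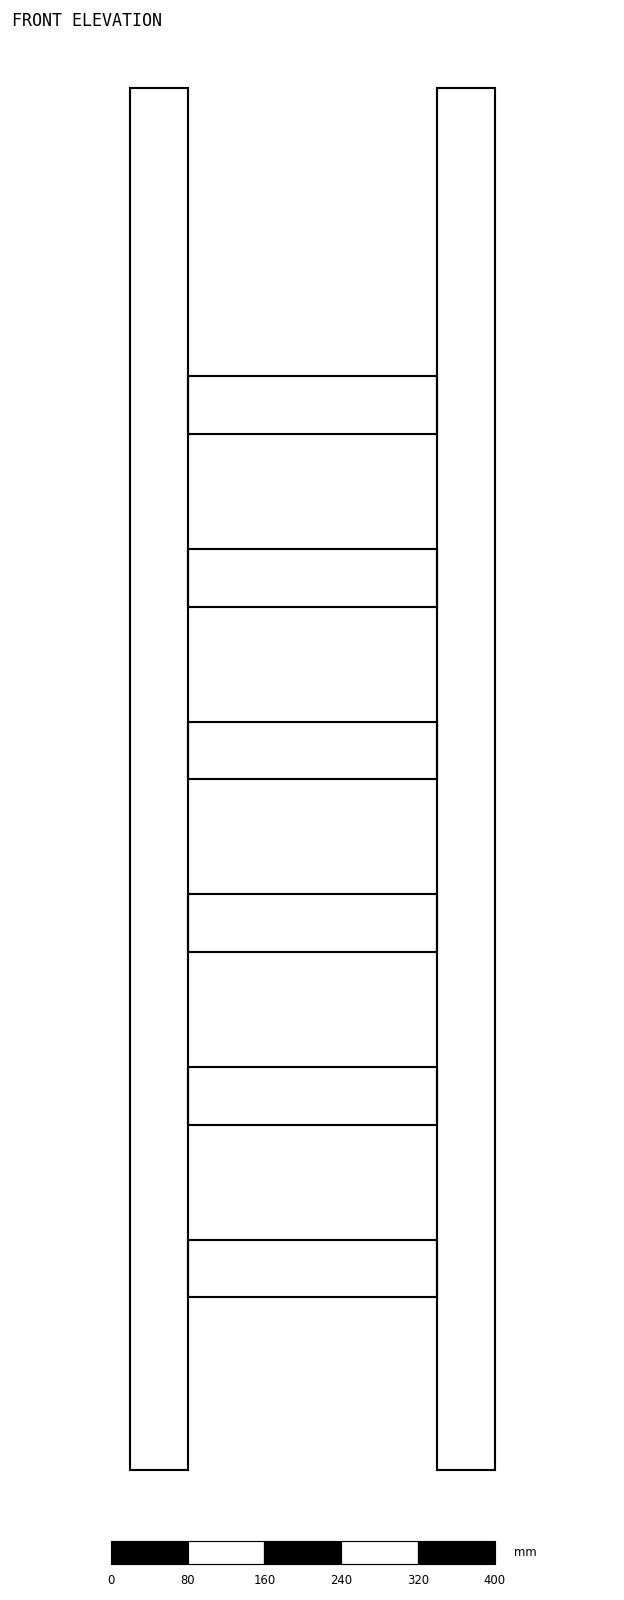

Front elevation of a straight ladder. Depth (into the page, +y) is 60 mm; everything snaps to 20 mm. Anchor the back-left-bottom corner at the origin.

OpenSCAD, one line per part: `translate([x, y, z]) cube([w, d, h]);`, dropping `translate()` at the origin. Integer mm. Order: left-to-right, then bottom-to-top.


cube([60, 60, 1440]);
translate([60, 0, 180]) cube([260, 60, 60]);
translate([60, 0, 360]) cube([260, 60, 60]);
translate([60, 0, 540]) cube([260, 60, 60]);
translate([60, 0, 720]) cube([260, 60, 60]);
translate([60, 0, 900]) cube([260, 60, 60]);
translate([60, 0, 1080]) cube([260, 60, 60]);
translate([320, 0, 0]) cube([60, 60, 1440]);


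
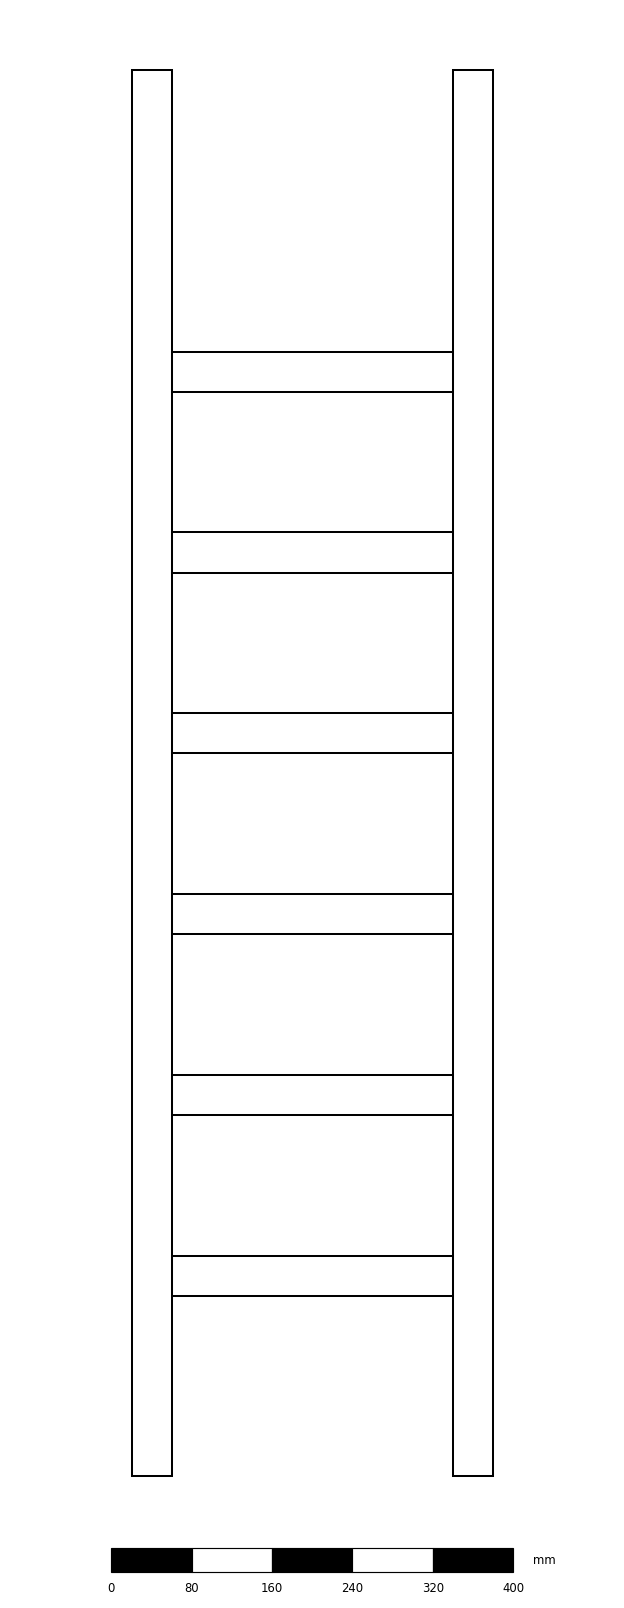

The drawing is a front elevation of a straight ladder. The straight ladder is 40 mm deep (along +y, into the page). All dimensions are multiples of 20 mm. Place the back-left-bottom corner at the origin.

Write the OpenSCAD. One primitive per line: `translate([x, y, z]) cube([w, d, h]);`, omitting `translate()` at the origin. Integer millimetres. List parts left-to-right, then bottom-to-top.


cube([40, 40, 1400]);
translate([40, 0, 180]) cube([280, 40, 40]);
translate([40, 0, 360]) cube([280, 40, 40]);
translate([40, 0, 540]) cube([280, 40, 40]);
translate([40, 0, 720]) cube([280, 40, 40]);
translate([40, 0, 900]) cube([280, 40, 40]);
translate([40, 0, 1080]) cube([280, 40, 40]);
translate([320, 0, 0]) cube([40, 40, 1400]);
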